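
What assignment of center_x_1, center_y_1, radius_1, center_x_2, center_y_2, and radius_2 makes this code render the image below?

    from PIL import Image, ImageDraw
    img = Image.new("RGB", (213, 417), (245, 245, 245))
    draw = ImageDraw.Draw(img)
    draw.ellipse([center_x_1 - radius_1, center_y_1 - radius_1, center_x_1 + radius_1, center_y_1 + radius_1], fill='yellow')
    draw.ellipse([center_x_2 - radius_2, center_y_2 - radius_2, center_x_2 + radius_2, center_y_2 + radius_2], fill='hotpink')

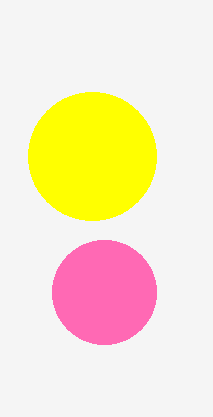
center_x_1 = 92, center_y_1 = 156, radius_1 = 64, center_x_2 = 104, center_y_2 = 292, radius_2 = 52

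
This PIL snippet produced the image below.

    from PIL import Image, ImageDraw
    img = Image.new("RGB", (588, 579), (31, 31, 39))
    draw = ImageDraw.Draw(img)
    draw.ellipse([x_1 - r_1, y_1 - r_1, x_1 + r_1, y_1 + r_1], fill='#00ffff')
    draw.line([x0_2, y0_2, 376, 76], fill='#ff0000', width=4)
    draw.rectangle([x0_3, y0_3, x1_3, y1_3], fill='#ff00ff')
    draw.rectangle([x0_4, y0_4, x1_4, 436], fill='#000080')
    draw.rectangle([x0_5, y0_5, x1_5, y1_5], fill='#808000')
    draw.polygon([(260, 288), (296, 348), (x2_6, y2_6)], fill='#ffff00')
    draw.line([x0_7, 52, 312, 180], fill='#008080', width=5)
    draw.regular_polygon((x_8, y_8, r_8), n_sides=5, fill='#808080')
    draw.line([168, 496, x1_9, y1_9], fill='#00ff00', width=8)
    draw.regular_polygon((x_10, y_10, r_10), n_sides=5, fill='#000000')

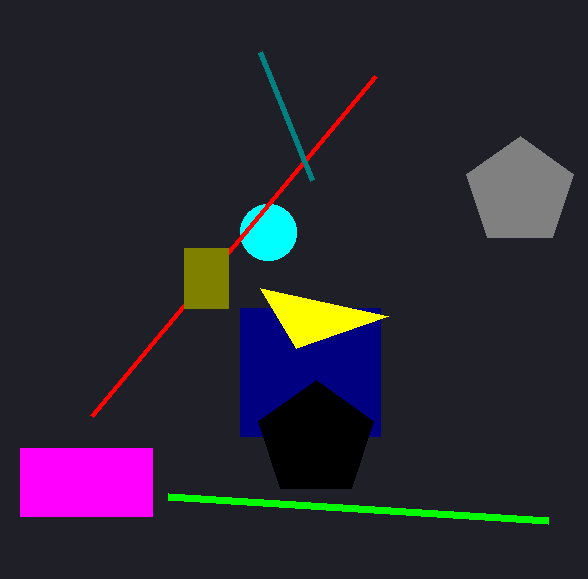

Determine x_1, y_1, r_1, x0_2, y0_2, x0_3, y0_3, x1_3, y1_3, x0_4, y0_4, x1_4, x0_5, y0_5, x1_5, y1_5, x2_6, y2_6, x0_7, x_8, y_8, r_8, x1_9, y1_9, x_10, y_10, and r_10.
x_1 = 268
y_1 = 232
r_1 = 28
x0_2 = 92
y0_2 = 416
x0_3 = 20
y0_3 = 448
x1_3 = 152
y1_3 = 516
x0_4 = 240
y0_4 = 308
x1_4 = 380
x0_5 = 184
y0_5 = 248
x1_5 = 228
y1_5 = 308
x2_6 = 388
y2_6 = 316
x0_7 = 260
x_8 = 520
y_8 = 192
r_8 = 56
x1_9 = 548
y1_9 = 520
x_10 = 316
y_10 = 440
r_10 = 60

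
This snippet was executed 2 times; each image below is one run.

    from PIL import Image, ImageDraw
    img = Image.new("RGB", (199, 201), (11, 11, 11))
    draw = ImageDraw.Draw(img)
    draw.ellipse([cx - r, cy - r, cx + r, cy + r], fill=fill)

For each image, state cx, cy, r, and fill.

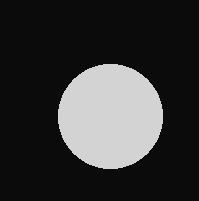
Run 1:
cx = 110
cy = 116
r = 52
fill = 'lightgray'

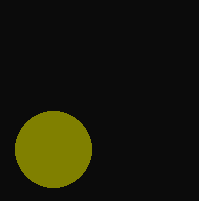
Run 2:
cx = 53
cy = 149
r = 38
fill = 'olive'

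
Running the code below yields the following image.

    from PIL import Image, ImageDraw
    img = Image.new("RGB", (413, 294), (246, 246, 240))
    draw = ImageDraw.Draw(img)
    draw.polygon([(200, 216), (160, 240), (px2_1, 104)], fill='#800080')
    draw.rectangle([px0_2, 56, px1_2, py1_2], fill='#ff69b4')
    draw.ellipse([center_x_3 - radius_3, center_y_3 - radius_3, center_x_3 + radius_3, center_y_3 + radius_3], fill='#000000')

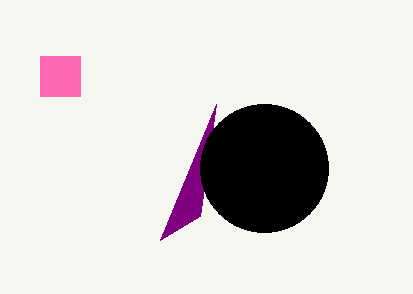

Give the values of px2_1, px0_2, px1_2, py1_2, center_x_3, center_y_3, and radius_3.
px2_1 = 216
px0_2 = 40
px1_2 = 80
py1_2 = 96
center_x_3 = 264
center_y_3 = 168
radius_3 = 64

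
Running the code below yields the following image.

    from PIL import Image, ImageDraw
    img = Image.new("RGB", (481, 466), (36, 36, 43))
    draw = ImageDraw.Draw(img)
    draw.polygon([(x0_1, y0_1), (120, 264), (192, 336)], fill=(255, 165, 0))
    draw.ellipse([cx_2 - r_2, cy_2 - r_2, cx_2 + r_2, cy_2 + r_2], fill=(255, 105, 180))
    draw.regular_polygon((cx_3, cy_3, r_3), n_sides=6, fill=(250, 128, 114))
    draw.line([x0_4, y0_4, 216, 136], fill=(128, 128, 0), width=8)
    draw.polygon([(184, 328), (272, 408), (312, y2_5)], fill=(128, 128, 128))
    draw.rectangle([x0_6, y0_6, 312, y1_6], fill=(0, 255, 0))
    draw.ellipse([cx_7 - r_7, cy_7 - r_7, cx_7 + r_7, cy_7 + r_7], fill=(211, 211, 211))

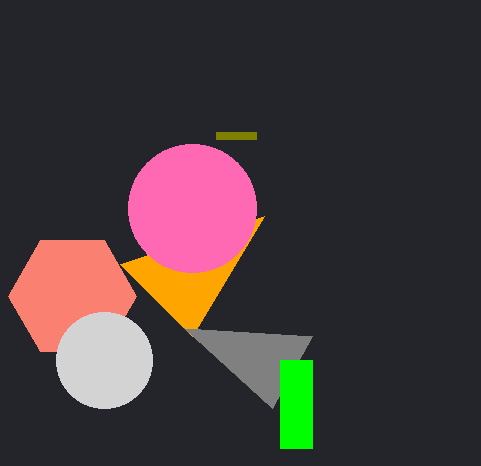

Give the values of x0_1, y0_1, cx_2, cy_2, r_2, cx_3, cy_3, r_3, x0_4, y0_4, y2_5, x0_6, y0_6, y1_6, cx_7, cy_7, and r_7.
x0_1 = 264, y0_1 = 216, cx_2 = 192, cy_2 = 208, r_2 = 64, cx_3 = 72, cy_3 = 296, r_3 = 64, x0_4 = 256, y0_4 = 136, y2_5 = 336, x0_6 = 280, y0_6 = 360, y1_6 = 448, cx_7 = 104, cy_7 = 360, r_7 = 48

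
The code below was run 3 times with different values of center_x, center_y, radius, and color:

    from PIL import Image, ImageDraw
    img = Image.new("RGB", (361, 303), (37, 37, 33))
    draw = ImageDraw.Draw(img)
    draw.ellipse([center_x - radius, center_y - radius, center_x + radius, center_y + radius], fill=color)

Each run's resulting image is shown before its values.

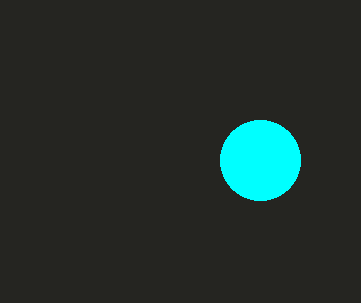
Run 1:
center_x = 260
center_y = 160
radius = 40
color = 'cyan'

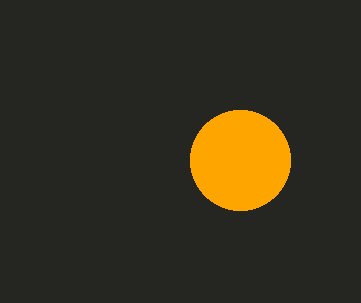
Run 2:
center_x = 240, center_y = 160, radius = 50, color = 'orange'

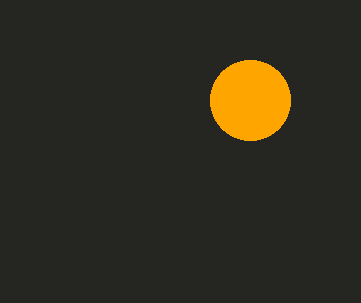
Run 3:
center_x = 250, center_y = 100, radius = 40, color = 'orange'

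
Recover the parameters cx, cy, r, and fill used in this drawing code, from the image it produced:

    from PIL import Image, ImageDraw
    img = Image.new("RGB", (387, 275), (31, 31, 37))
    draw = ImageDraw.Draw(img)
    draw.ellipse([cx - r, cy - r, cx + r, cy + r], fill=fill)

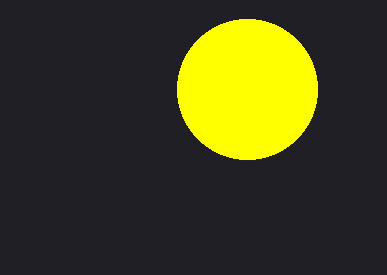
cx = 247
cy = 89
r = 70
fill = 'yellow'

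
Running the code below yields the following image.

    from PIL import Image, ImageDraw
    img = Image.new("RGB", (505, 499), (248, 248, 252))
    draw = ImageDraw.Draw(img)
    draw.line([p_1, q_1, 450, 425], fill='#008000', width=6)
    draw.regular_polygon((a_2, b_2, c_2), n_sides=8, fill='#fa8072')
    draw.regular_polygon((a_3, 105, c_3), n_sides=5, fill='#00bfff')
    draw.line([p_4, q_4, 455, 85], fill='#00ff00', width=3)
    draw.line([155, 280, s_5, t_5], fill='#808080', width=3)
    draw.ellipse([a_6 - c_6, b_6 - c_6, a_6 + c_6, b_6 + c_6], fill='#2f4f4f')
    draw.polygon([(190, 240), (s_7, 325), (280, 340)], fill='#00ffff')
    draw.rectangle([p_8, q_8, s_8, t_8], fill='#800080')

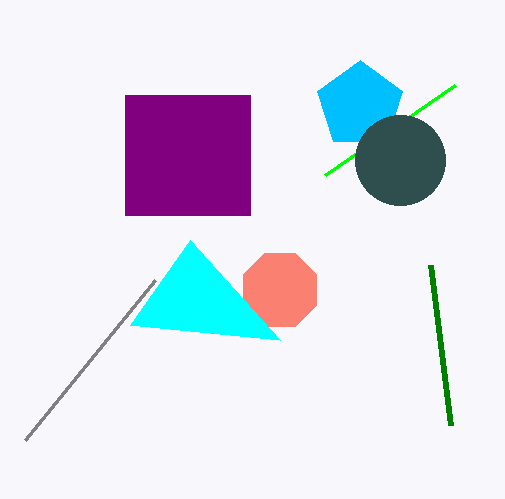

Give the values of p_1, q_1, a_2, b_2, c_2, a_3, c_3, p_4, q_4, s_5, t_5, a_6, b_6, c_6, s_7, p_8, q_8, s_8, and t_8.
p_1 = 430
q_1 = 265
a_2 = 280
b_2 = 290
c_2 = 40
a_3 = 360
c_3 = 45
p_4 = 325
q_4 = 175
s_5 = 25
t_5 = 440
a_6 = 400
b_6 = 160
c_6 = 45
s_7 = 130
p_8 = 125
q_8 = 95
s_8 = 250
t_8 = 215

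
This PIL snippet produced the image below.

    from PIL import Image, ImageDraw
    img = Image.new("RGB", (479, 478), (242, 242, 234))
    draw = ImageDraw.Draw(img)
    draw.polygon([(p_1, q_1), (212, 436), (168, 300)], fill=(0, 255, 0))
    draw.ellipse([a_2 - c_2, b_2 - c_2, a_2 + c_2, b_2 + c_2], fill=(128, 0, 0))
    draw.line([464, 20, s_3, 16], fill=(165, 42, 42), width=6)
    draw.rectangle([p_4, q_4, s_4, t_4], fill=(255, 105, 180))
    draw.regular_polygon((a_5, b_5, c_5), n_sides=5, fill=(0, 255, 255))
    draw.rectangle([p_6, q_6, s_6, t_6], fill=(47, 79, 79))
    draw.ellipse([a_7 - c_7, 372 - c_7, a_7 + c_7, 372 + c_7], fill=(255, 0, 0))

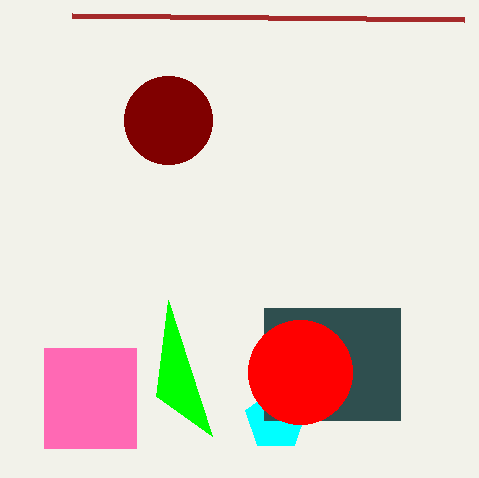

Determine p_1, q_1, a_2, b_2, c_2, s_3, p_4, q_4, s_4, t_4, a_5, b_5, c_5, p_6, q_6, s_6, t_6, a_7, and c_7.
p_1 = 156; q_1 = 396; a_2 = 168; b_2 = 120; c_2 = 44; s_3 = 72; p_4 = 44; q_4 = 348; s_4 = 136; t_4 = 448; a_5 = 276; b_5 = 420; c_5 = 32; p_6 = 264; q_6 = 308; s_6 = 400; t_6 = 420; a_7 = 300; c_7 = 52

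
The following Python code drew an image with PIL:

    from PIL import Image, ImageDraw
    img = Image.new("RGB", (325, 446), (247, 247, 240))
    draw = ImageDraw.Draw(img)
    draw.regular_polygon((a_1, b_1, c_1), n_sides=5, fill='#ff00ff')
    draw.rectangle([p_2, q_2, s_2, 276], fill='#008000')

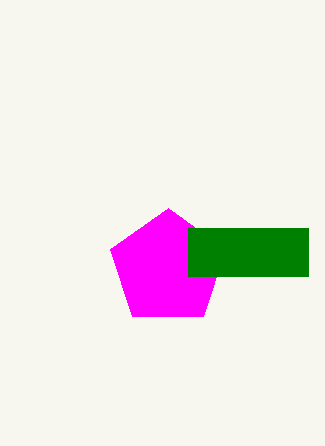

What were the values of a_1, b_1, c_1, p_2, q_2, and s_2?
a_1 = 168, b_1 = 268, c_1 = 60, p_2 = 188, q_2 = 228, s_2 = 308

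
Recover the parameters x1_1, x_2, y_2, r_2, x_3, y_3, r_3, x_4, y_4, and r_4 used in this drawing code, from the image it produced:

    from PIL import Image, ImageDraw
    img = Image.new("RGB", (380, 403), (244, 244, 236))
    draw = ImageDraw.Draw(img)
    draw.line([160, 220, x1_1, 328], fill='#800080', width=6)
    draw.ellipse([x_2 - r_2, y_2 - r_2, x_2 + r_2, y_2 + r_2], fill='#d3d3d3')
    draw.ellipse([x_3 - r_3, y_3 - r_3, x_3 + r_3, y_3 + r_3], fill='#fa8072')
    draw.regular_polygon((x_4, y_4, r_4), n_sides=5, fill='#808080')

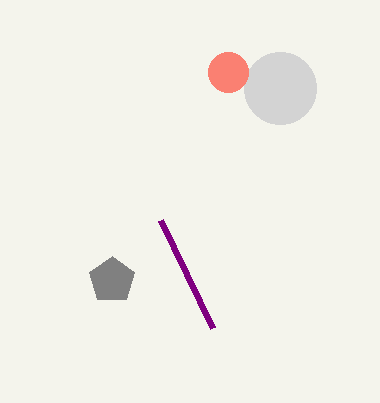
x1_1 = 212
x_2 = 280
y_2 = 88
r_2 = 36
x_3 = 228
y_3 = 72
r_3 = 20
x_4 = 112
y_4 = 280
r_4 = 24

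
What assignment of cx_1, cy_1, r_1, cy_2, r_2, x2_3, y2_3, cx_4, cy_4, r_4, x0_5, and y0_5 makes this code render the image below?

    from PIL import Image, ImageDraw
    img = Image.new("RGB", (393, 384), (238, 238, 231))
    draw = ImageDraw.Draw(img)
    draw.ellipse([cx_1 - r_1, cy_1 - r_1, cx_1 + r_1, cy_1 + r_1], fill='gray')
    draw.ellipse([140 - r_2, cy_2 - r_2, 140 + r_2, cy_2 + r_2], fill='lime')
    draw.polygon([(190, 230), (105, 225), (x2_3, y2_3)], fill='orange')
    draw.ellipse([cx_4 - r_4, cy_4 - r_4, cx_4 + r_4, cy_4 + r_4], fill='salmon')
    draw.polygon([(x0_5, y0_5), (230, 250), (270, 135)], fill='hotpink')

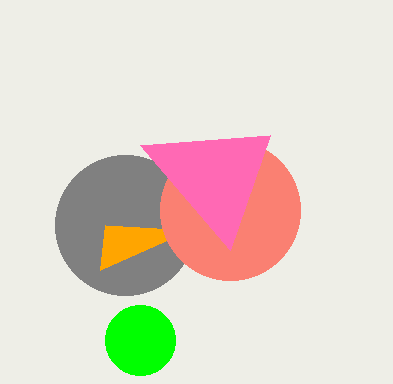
cx_1 = 125; cy_1 = 225; r_1 = 70; cy_2 = 340; r_2 = 35; x2_3 = 100; y2_3 = 270; cx_4 = 230; cy_4 = 210; r_4 = 70; x0_5 = 140; y0_5 = 145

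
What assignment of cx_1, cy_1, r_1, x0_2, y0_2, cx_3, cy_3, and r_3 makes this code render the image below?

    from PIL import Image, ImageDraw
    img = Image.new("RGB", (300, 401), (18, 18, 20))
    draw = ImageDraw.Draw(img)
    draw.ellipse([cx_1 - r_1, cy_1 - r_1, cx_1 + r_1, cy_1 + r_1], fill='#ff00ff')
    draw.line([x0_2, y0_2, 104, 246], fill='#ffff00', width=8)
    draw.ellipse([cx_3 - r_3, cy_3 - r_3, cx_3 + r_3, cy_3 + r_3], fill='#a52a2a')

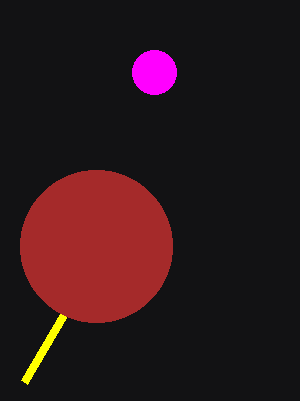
cx_1 = 154; cy_1 = 72; r_1 = 22; x0_2 = 24; y0_2 = 382; cx_3 = 96; cy_3 = 246; r_3 = 76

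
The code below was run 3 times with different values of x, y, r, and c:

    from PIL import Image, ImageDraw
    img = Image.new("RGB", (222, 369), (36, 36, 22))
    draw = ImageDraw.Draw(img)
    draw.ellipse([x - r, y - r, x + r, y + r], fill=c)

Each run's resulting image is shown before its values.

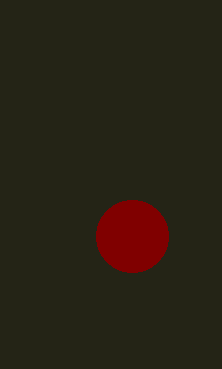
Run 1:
x = 132; y = 236; r = 36; c = 'maroon'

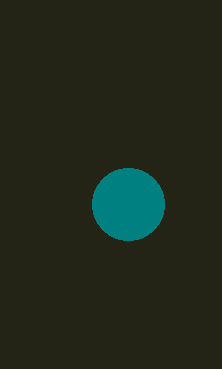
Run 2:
x = 128
y = 204
r = 36
c = 'teal'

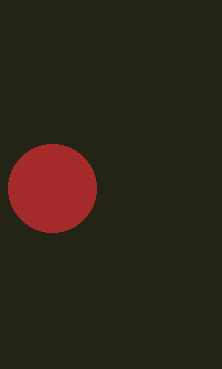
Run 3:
x = 52; y = 188; r = 44; c = 'brown'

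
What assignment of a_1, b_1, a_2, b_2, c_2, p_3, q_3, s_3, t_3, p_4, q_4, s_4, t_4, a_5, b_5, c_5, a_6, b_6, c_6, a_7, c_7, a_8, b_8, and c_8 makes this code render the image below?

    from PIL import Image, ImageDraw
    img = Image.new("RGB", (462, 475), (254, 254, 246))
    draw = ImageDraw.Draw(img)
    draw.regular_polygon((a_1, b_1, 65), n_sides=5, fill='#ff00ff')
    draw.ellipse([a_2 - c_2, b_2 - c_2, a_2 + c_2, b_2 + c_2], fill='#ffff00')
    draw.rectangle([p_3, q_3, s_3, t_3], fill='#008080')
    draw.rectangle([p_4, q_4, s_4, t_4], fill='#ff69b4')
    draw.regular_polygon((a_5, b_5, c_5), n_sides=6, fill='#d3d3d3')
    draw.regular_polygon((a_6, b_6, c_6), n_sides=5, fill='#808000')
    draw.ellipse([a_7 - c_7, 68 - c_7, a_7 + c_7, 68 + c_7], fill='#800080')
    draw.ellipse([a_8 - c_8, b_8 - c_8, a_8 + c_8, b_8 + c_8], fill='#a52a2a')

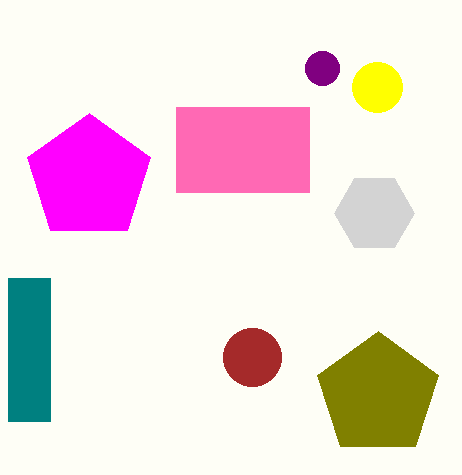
a_1 = 89, b_1 = 178, a_2 = 377, b_2 = 87, c_2 = 25, p_3 = 8, q_3 = 278, s_3 = 50, t_3 = 421, p_4 = 176, q_4 = 107, s_4 = 309, t_4 = 192, a_5 = 374, b_5 = 213, c_5 = 40, a_6 = 378, b_6 = 395, c_6 = 64, a_7 = 322, c_7 = 17, a_8 = 252, b_8 = 357, c_8 = 29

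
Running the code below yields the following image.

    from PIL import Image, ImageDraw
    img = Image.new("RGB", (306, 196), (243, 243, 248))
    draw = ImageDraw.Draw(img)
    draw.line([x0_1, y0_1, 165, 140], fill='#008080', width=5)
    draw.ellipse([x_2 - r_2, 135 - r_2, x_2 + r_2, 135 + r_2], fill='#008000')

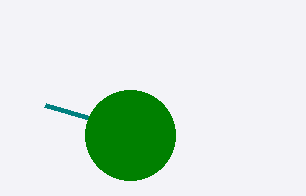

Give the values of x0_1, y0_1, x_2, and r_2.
x0_1 = 45
y0_1 = 105
x_2 = 130
r_2 = 45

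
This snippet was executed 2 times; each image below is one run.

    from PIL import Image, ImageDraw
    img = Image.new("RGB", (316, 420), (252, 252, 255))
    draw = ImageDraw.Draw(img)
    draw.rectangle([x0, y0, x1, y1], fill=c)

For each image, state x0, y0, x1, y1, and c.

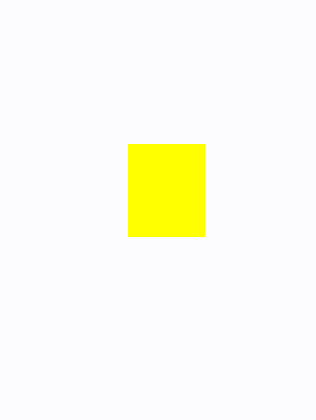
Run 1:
x0 = 128; y0 = 144; x1 = 204; y1 = 236; c = 'yellow'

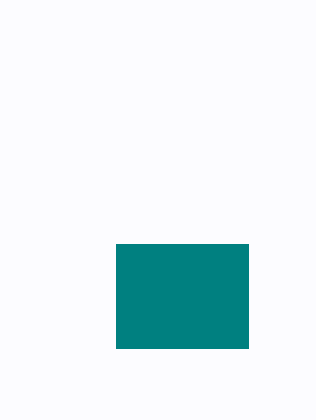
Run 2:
x0 = 116, y0 = 244, x1 = 248, y1 = 348, c = 'teal'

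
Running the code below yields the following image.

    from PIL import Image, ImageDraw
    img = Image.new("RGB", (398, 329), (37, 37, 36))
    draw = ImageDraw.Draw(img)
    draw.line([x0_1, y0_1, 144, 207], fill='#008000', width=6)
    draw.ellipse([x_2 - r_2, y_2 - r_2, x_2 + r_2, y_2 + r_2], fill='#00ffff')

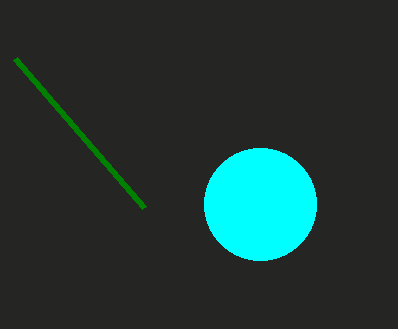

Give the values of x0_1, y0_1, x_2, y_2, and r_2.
x0_1 = 15, y0_1 = 58, x_2 = 260, y_2 = 204, r_2 = 56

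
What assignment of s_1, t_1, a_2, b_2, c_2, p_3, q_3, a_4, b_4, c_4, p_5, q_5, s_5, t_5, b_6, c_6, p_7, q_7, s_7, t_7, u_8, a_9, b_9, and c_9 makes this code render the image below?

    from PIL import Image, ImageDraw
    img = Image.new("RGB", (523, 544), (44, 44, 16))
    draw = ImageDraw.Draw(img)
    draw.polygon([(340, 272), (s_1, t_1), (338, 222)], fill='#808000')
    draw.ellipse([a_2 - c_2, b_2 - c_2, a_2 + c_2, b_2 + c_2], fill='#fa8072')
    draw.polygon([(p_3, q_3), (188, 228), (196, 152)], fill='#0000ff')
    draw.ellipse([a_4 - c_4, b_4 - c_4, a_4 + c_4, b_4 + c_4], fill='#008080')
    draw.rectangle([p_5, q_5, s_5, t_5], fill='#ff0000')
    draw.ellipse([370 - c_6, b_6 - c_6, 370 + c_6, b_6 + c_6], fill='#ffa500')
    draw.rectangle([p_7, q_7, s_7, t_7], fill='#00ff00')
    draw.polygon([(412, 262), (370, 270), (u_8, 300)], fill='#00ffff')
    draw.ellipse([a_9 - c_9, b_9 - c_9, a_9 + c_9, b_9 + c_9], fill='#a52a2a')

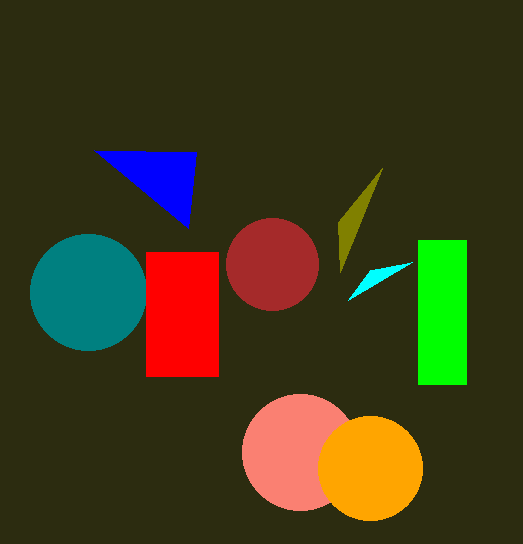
s_1 = 382
t_1 = 168
a_2 = 300
b_2 = 452
c_2 = 58
p_3 = 94
q_3 = 150
a_4 = 88
b_4 = 292
c_4 = 58
p_5 = 146
q_5 = 252
s_5 = 218
t_5 = 376
b_6 = 468
c_6 = 52
p_7 = 418
q_7 = 240
s_7 = 466
t_7 = 384
u_8 = 348
a_9 = 272
b_9 = 264
c_9 = 46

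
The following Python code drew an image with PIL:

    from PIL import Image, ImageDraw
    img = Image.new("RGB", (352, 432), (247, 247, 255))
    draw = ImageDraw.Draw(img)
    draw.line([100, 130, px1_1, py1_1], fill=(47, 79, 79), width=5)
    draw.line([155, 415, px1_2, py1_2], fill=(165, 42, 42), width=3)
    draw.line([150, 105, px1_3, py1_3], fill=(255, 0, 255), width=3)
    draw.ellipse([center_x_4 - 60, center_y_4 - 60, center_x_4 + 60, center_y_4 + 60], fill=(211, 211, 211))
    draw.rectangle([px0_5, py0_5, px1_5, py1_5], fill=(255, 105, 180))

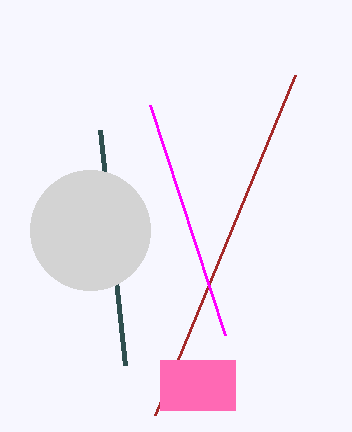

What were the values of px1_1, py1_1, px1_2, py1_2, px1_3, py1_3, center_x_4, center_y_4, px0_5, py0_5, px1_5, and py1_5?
px1_1 = 125; py1_1 = 365; px1_2 = 295; py1_2 = 75; px1_3 = 225; py1_3 = 335; center_x_4 = 90; center_y_4 = 230; px0_5 = 160; py0_5 = 360; px1_5 = 235; py1_5 = 410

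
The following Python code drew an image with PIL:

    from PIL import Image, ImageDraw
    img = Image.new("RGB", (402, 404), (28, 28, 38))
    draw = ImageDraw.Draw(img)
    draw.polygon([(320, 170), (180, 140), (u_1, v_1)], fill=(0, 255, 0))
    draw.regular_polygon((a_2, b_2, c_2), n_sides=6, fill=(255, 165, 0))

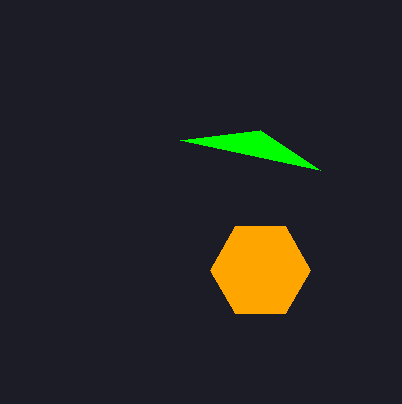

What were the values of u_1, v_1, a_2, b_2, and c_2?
u_1 = 260, v_1 = 130, a_2 = 260, b_2 = 270, c_2 = 50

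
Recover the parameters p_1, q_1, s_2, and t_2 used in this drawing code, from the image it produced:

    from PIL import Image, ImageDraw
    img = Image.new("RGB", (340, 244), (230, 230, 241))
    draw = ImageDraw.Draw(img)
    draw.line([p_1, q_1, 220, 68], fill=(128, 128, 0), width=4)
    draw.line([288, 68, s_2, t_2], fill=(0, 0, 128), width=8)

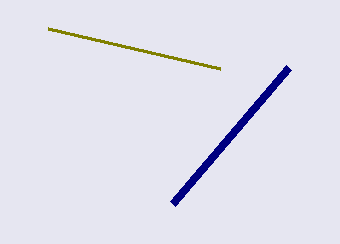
p_1 = 48
q_1 = 28
s_2 = 172
t_2 = 204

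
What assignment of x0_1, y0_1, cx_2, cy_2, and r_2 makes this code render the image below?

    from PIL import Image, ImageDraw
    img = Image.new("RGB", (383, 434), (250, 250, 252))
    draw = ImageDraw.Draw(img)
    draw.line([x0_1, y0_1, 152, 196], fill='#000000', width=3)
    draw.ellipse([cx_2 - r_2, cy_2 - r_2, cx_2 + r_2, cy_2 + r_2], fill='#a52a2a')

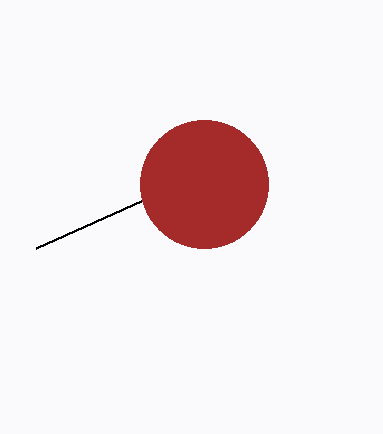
x0_1 = 36, y0_1 = 248, cx_2 = 204, cy_2 = 184, r_2 = 64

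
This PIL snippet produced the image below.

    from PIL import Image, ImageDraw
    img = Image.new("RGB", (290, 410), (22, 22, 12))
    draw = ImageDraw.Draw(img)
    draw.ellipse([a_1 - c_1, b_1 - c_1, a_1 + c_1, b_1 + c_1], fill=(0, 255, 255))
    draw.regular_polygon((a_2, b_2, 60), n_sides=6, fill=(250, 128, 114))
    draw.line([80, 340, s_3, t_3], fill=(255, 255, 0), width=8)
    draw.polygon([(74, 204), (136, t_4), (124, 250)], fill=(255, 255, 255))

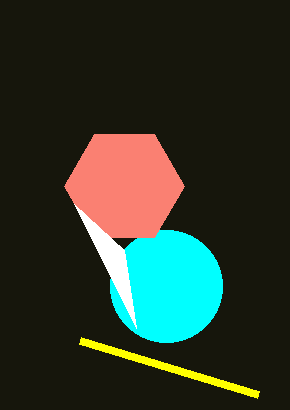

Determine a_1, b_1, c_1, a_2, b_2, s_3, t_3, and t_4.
a_1 = 166; b_1 = 286; c_1 = 56; a_2 = 124; b_2 = 186; s_3 = 258; t_3 = 394; t_4 = 328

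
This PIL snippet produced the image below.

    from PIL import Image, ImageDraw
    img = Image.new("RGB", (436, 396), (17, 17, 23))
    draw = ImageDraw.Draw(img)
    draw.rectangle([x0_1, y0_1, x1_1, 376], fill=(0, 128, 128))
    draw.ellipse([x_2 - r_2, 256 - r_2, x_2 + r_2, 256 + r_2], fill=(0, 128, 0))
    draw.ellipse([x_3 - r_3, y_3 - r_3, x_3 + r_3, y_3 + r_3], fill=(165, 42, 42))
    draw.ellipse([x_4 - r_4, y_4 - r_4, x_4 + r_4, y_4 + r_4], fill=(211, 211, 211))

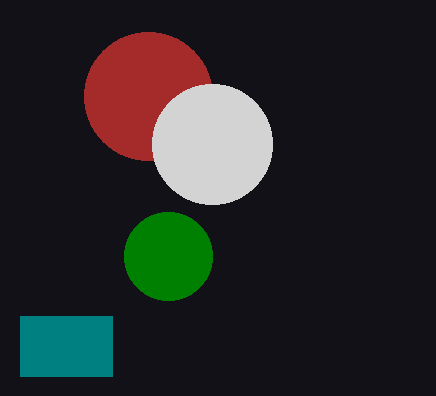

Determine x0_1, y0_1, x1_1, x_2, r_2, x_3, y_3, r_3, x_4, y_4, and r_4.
x0_1 = 20; y0_1 = 316; x1_1 = 112; x_2 = 168; r_2 = 44; x_3 = 148; y_3 = 96; r_3 = 64; x_4 = 212; y_4 = 144; r_4 = 60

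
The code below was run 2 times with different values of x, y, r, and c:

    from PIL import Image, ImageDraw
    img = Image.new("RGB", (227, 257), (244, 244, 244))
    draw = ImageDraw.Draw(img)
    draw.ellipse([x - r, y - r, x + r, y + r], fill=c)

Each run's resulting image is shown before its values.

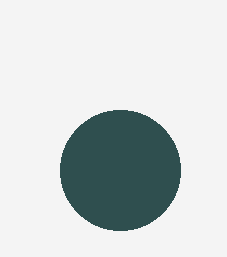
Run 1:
x = 120, y = 170, r = 60, c = 'darkslategray'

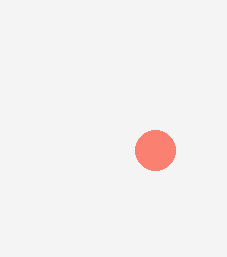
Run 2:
x = 155
y = 150
r = 20
c = 'salmon'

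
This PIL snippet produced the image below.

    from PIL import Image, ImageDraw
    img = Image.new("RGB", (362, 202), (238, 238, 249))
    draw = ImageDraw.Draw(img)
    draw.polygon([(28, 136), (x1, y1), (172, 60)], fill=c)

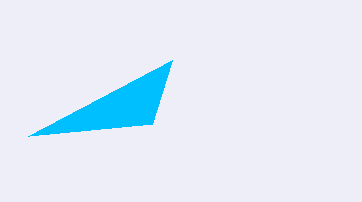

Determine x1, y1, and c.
x1 = 152
y1 = 124
c = 'deepskyblue'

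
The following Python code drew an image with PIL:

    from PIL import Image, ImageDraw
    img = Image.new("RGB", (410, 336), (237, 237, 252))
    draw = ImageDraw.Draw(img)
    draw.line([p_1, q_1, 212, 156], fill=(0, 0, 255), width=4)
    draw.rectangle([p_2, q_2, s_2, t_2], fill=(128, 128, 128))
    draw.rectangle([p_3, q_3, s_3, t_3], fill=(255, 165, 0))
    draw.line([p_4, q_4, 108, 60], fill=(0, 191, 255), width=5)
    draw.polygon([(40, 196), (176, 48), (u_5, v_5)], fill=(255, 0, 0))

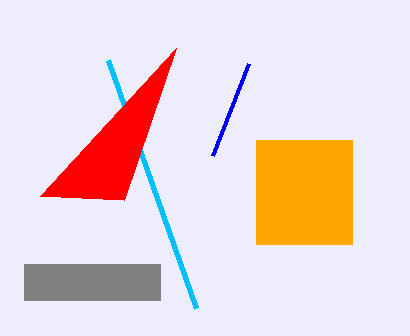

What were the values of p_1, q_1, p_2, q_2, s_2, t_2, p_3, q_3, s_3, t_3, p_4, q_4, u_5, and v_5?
p_1 = 248, q_1 = 64, p_2 = 24, q_2 = 264, s_2 = 160, t_2 = 300, p_3 = 256, q_3 = 140, s_3 = 352, t_3 = 244, p_4 = 196, q_4 = 308, u_5 = 124, v_5 = 200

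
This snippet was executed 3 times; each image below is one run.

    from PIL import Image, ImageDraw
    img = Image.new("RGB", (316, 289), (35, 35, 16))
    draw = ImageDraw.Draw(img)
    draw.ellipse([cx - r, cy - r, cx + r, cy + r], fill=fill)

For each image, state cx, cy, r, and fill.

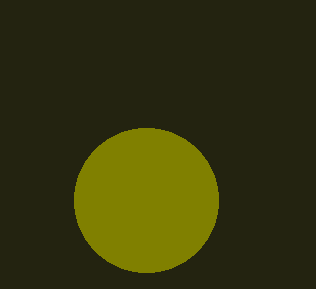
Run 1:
cx = 146
cy = 200
r = 72
fill = 'olive'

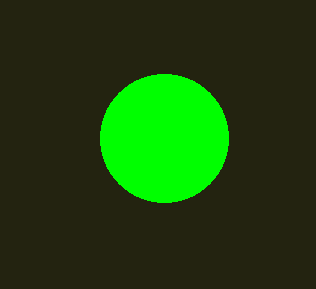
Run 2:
cx = 164
cy = 138
r = 64
fill = 'lime'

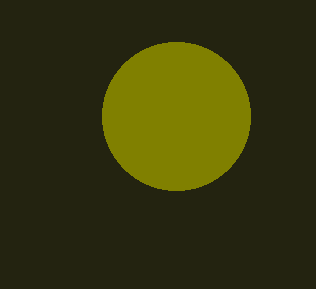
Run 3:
cx = 176
cy = 116
r = 74
fill = 'olive'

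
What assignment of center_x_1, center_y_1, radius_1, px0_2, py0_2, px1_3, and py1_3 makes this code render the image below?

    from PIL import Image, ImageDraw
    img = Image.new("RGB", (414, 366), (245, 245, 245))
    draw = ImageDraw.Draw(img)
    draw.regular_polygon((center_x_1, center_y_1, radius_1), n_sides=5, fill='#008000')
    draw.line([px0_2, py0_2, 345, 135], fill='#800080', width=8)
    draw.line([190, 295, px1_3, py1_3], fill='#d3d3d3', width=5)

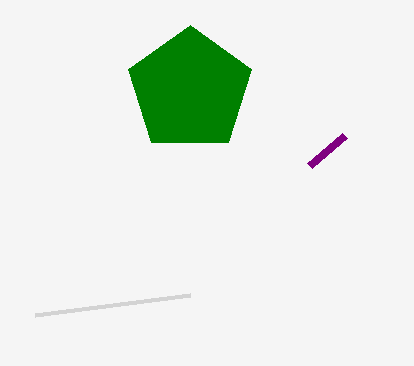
center_x_1 = 190
center_y_1 = 90
radius_1 = 65
px0_2 = 310
py0_2 = 165
px1_3 = 35
py1_3 = 315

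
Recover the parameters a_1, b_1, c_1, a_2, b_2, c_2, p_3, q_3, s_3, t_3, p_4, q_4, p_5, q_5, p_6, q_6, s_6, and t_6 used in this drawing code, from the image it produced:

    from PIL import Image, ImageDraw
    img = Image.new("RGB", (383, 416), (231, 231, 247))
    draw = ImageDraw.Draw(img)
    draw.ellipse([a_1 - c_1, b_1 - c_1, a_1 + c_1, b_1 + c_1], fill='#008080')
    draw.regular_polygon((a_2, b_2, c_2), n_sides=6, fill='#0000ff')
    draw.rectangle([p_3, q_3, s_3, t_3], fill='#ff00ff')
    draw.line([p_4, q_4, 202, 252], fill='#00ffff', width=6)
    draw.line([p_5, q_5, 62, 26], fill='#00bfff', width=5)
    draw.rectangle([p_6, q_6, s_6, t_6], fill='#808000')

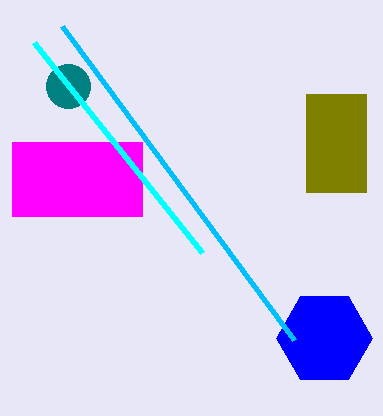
a_1 = 68, b_1 = 86, c_1 = 22, a_2 = 324, b_2 = 338, c_2 = 48, p_3 = 12, q_3 = 142, s_3 = 142, t_3 = 216, p_4 = 34, q_4 = 42, p_5 = 294, q_5 = 340, p_6 = 306, q_6 = 94, s_6 = 366, t_6 = 192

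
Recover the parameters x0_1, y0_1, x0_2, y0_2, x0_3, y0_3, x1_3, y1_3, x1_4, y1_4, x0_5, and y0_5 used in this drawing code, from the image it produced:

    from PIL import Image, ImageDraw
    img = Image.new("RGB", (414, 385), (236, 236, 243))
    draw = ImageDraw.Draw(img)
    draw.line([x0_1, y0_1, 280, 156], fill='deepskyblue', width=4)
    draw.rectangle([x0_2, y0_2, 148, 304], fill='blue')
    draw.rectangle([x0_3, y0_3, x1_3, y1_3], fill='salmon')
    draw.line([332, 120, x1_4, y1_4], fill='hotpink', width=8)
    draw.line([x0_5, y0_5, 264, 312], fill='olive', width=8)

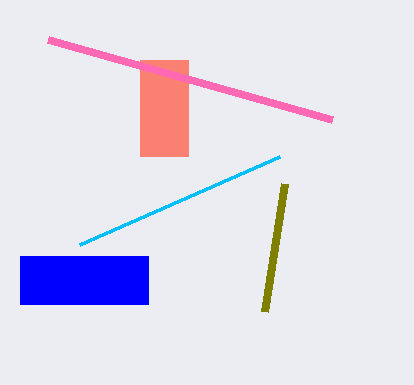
x0_1 = 80, y0_1 = 244, x0_2 = 20, y0_2 = 256, x0_3 = 140, y0_3 = 60, x1_3 = 188, y1_3 = 156, x1_4 = 48, y1_4 = 40, x0_5 = 284, y0_5 = 184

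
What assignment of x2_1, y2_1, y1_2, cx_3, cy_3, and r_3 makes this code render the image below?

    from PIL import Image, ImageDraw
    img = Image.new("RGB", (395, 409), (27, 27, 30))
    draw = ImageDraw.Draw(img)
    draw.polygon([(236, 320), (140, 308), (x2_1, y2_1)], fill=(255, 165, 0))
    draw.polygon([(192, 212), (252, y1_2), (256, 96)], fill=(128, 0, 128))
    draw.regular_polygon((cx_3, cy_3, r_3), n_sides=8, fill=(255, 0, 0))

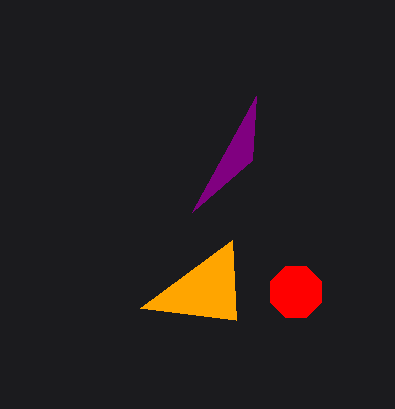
x2_1 = 232
y2_1 = 240
y1_2 = 160
cx_3 = 296
cy_3 = 292
r_3 = 28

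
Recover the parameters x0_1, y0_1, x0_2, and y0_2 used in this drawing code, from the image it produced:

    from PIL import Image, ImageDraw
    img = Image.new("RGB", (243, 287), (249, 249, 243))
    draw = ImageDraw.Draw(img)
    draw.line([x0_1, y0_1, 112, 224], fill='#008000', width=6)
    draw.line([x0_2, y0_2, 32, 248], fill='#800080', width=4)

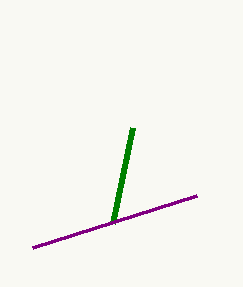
x0_1 = 132; y0_1 = 128; x0_2 = 196; y0_2 = 196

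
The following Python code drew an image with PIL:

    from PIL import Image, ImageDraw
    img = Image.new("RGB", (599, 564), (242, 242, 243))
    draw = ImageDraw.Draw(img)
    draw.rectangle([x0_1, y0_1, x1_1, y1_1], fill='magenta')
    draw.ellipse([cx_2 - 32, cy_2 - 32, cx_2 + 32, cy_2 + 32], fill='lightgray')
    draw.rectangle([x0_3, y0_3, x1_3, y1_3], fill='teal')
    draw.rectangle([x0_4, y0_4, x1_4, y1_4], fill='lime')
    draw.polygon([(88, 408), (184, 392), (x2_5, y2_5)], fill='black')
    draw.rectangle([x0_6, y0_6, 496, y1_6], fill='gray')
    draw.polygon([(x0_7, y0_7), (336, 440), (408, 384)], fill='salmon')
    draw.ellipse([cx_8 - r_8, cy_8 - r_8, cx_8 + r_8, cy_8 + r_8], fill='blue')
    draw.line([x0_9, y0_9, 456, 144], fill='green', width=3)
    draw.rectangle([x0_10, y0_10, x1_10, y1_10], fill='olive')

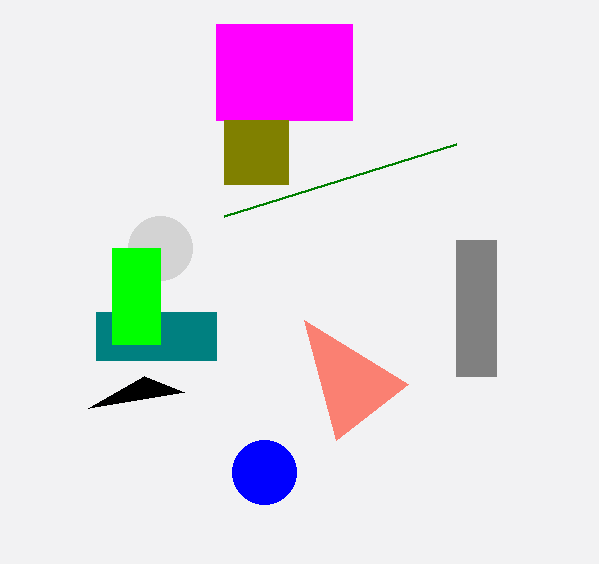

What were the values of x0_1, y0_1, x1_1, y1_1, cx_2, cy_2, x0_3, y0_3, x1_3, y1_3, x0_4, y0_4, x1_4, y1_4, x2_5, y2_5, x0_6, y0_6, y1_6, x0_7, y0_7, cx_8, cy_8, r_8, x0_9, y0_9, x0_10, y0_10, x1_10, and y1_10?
x0_1 = 216, y0_1 = 24, x1_1 = 352, y1_1 = 120, cx_2 = 160, cy_2 = 248, x0_3 = 96, y0_3 = 312, x1_3 = 216, y1_3 = 360, x0_4 = 112, y0_4 = 248, x1_4 = 160, y1_4 = 344, x2_5 = 144, y2_5 = 376, x0_6 = 456, y0_6 = 240, y1_6 = 376, x0_7 = 304, y0_7 = 320, cx_8 = 264, cy_8 = 472, r_8 = 32, x0_9 = 224, y0_9 = 216, x0_10 = 224, y0_10 = 120, x1_10 = 288, y1_10 = 184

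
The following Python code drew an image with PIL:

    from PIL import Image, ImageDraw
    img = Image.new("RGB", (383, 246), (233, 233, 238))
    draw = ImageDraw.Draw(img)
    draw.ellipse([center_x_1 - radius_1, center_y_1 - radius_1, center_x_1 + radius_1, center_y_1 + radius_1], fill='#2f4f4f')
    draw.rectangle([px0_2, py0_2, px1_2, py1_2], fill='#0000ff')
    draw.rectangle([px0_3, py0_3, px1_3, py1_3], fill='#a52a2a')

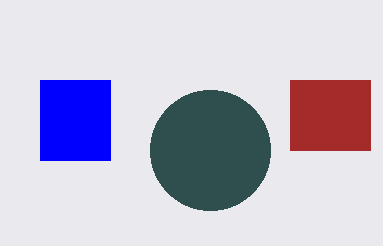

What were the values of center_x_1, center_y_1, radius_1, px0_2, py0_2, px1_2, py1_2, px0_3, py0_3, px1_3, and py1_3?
center_x_1 = 210, center_y_1 = 150, radius_1 = 60, px0_2 = 40, py0_2 = 80, px1_2 = 110, py1_2 = 160, px0_3 = 290, py0_3 = 80, px1_3 = 370, py1_3 = 150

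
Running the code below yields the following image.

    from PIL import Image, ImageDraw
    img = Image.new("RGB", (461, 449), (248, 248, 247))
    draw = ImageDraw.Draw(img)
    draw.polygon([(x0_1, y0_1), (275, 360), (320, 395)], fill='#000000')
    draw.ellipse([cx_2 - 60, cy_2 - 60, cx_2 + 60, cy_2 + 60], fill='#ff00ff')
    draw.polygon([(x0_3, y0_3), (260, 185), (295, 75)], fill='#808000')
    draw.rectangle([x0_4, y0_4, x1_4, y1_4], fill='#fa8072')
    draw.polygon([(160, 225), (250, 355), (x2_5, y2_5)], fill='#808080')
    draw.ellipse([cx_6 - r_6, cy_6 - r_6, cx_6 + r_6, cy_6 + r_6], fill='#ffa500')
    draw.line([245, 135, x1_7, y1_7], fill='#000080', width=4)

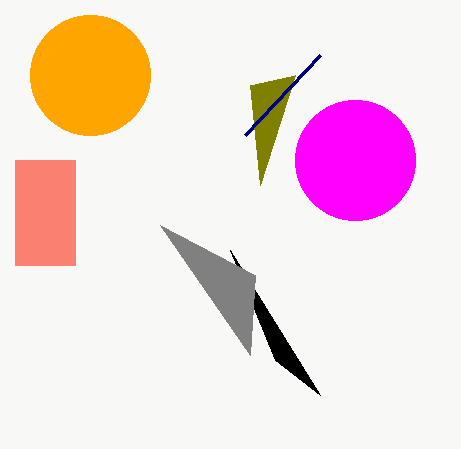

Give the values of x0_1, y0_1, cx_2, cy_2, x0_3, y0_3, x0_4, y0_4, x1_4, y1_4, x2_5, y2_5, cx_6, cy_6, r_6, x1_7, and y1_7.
x0_1 = 230, y0_1 = 250, cx_2 = 355, cy_2 = 160, x0_3 = 250, y0_3 = 85, x0_4 = 15, y0_4 = 160, x1_4 = 75, y1_4 = 265, x2_5 = 255, y2_5 = 275, cx_6 = 90, cy_6 = 75, r_6 = 60, x1_7 = 320, y1_7 = 55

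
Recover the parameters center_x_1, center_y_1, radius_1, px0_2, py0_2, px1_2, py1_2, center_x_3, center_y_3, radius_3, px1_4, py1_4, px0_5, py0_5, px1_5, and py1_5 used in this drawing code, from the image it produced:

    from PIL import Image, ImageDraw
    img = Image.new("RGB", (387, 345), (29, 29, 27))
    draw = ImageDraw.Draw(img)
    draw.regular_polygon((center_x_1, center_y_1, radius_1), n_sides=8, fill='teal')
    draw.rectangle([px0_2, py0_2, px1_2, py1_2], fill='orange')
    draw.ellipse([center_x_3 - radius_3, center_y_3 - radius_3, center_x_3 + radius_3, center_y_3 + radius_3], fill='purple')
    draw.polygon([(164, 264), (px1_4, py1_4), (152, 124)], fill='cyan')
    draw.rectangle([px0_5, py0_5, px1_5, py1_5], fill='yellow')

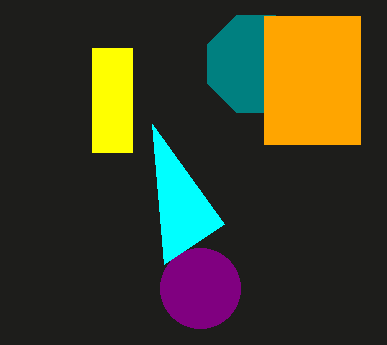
center_x_1 = 256
center_y_1 = 64
radius_1 = 52
px0_2 = 264
py0_2 = 16
px1_2 = 360
py1_2 = 144
center_x_3 = 200
center_y_3 = 288
radius_3 = 40
px1_4 = 224
py1_4 = 224
px0_5 = 92
py0_5 = 48
px1_5 = 132
py1_5 = 152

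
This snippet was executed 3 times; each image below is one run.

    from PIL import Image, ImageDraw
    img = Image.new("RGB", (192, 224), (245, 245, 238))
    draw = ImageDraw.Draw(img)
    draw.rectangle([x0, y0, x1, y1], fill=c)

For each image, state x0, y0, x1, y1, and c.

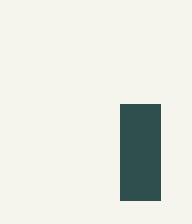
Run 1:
x0 = 120; y0 = 104; x1 = 160; y1 = 200; c = 'darkslategray'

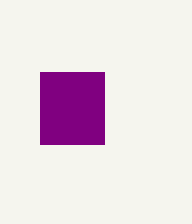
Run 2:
x0 = 40; y0 = 72; x1 = 104; y1 = 144; c = 'purple'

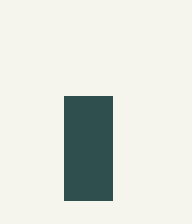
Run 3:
x0 = 64; y0 = 96; x1 = 112; y1 = 200; c = 'darkslategray'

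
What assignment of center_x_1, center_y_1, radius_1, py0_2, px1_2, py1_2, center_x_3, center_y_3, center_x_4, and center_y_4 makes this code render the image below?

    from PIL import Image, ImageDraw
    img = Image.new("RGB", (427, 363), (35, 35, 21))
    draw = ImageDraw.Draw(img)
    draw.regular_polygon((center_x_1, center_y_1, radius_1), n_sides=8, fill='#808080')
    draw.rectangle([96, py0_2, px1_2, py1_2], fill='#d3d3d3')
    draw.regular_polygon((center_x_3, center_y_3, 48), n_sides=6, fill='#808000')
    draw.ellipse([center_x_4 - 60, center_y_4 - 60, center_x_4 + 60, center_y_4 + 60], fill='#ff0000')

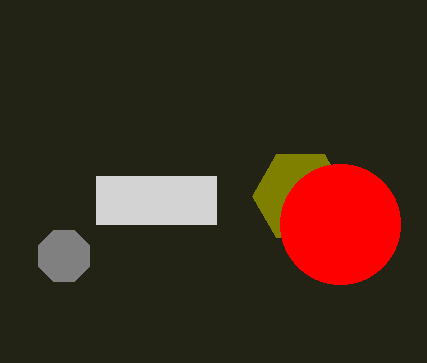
center_x_1 = 64, center_y_1 = 256, radius_1 = 28, py0_2 = 176, px1_2 = 216, py1_2 = 224, center_x_3 = 300, center_y_3 = 196, center_x_4 = 340, center_y_4 = 224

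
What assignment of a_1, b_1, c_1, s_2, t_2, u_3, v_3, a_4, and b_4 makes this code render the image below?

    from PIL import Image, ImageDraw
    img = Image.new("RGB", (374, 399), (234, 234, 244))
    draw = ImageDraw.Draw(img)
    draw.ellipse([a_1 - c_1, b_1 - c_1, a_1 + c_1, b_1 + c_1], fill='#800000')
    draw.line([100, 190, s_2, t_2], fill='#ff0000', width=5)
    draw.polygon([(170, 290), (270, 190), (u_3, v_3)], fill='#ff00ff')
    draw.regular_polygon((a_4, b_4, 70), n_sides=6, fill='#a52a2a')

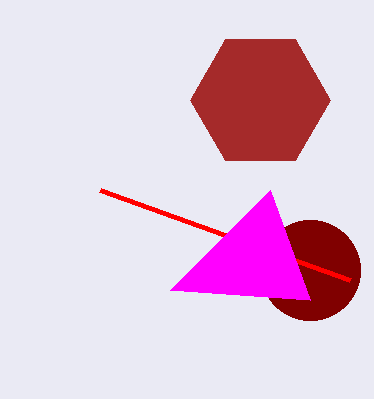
a_1 = 310, b_1 = 270, c_1 = 50, s_2 = 350, t_2 = 280, u_3 = 310, v_3 = 300, a_4 = 260, b_4 = 100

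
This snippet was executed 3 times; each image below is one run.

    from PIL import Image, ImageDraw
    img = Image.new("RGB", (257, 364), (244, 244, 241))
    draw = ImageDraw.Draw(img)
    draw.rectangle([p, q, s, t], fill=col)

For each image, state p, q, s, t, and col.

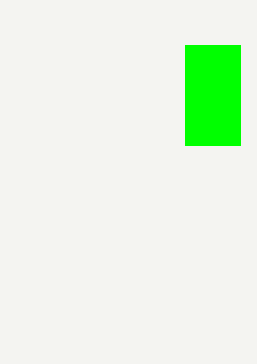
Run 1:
p = 185, q = 45, s = 240, t = 145, col = 'lime'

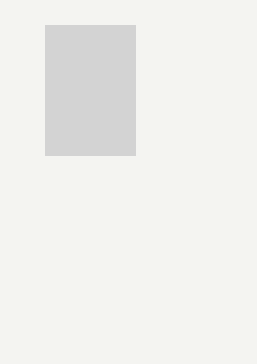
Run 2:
p = 45; q = 25; s = 135; t = 155; col = 'lightgray'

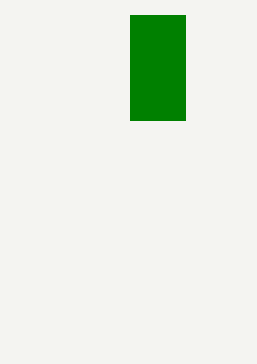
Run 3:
p = 130, q = 15, s = 185, t = 120, col = 'green'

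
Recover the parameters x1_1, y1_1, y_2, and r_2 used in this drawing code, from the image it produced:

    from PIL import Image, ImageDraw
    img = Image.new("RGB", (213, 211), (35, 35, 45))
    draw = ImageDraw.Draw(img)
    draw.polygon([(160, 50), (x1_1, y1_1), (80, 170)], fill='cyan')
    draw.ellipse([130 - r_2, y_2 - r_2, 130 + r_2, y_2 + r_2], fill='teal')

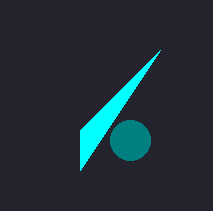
x1_1 = 80, y1_1 = 130, y_2 = 140, r_2 = 20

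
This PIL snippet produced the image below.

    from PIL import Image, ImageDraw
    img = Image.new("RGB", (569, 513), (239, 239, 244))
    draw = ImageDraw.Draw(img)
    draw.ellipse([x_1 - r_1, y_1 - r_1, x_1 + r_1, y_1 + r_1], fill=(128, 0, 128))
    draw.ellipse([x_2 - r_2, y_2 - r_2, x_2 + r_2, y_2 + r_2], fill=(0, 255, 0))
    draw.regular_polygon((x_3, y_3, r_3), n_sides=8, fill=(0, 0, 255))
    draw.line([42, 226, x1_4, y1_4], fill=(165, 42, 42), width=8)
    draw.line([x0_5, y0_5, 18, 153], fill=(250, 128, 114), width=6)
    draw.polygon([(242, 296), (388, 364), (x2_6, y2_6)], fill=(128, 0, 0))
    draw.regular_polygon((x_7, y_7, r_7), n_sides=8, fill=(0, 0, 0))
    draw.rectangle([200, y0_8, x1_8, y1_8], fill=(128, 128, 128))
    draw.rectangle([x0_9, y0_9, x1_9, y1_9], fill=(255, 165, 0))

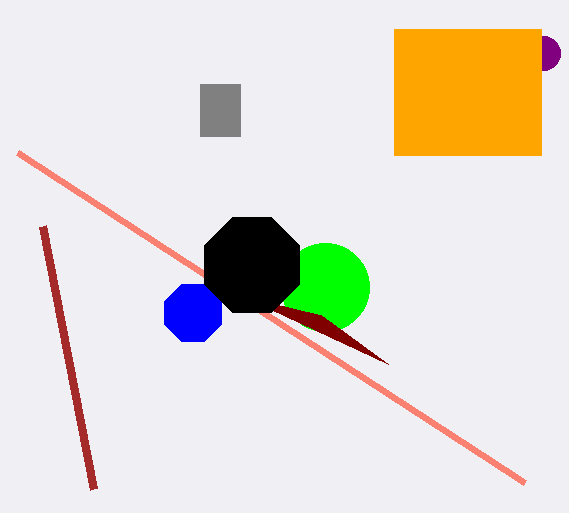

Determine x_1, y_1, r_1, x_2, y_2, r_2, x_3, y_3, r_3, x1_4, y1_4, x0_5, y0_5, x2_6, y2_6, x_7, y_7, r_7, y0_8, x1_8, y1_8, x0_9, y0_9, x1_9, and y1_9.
x_1 = 543; y_1 = 53; r_1 = 17; x_2 = 325; y_2 = 287; r_2 = 44; x_3 = 193; y_3 = 313; r_3 = 31; x1_4 = 93; y1_4 = 489; x0_5 = 525; y0_5 = 483; x2_6 = 321; y2_6 = 315; x_7 = 252; y_7 = 265; r_7 = 51; y0_8 = 84; x1_8 = 240; y1_8 = 136; x0_9 = 394; y0_9 = 29; x1_9 = 541; y1_9 = 155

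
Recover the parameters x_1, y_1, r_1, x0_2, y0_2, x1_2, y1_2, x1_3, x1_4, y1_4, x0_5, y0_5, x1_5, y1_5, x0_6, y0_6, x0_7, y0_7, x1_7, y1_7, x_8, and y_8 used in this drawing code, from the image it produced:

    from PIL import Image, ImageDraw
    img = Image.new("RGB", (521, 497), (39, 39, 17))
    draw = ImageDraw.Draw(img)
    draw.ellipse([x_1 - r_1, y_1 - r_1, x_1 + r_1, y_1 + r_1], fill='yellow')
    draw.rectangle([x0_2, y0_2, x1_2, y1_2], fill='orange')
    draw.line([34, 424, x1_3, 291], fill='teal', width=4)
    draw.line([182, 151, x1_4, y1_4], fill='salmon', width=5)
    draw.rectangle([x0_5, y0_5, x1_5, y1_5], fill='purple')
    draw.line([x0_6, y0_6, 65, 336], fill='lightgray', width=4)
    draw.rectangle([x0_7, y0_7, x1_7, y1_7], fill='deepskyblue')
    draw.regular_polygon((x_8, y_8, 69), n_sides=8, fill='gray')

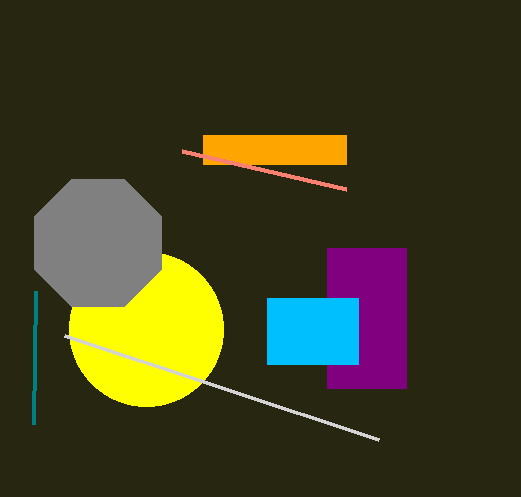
x_1 = 146; y_1 = 329; r_1 = 77; x0_2 = 203; y0_2 = 135; x1_2 = 346; y1_2 = 164; x1_3 = 36; x1_4 = 346; y1_4 = 189; x0_5 = 327; y0_5 = 248; x1_5 = 406; y1_5 = 388; x0_6 = 379; y0_6 = 440; x0_7 = 267; y0_7 = 298; x1_7 = 358; y1_7 = 364; x_8 = 98; y_8 = 243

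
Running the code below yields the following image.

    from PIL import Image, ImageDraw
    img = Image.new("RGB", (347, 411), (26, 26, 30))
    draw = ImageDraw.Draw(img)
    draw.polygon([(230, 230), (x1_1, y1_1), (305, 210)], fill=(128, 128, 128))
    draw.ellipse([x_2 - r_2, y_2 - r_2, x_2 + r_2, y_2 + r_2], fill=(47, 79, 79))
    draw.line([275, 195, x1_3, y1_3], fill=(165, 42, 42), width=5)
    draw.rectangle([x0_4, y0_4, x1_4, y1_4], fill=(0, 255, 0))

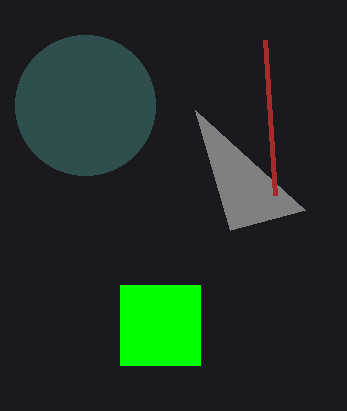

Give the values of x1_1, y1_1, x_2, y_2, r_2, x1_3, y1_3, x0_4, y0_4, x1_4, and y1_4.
x1_1 = 195, y1_1 = 110, x_2 = 85, y_2 = 105, r_2 = 70, x1_3 = 265, y1_3 = 40, x0_4 = 120, y0_4 = 285, x1_4 = 200, y1_4 = 365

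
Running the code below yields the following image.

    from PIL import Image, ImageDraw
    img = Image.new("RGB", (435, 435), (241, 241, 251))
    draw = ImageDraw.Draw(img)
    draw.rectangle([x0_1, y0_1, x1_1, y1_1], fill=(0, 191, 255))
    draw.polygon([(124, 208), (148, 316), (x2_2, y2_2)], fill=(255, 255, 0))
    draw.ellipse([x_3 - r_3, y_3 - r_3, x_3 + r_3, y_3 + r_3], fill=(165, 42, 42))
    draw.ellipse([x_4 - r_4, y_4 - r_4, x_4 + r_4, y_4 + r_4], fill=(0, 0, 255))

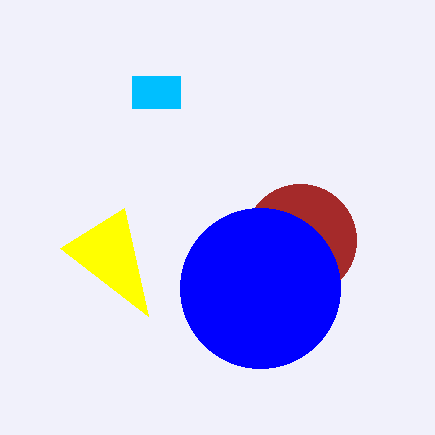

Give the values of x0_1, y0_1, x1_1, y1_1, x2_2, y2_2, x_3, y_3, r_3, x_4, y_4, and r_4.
x0_1 = 132, y0_1 = 76, x1_1 = 180, y1_1 = 108, x2_2 = 60, y2_2 = 248, x_3 = 300, y_3 = 240, r_3 = 56, x_4 = 260, y_4 = 288, r_4 = 80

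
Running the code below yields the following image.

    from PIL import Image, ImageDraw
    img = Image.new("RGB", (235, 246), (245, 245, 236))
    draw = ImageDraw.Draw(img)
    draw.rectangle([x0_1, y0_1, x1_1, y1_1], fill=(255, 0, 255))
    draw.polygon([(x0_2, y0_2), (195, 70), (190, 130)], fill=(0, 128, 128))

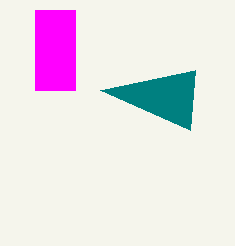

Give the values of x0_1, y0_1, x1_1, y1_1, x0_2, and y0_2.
x0_1 = 35; y0_1 = 10; x1_1 = 75; y1_1 = 90; x0_2 = 100; y0_2 = 90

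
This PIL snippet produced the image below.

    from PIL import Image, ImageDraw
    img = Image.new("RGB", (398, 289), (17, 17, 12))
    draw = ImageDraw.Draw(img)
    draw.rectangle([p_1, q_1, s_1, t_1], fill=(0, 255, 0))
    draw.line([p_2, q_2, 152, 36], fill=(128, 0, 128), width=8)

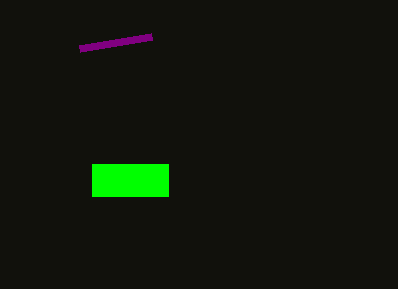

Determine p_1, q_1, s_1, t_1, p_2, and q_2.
p_1 = 92
q_1 = 164
s_1 = 168
t_1 = 196
p_2 = 80
q_2 = 48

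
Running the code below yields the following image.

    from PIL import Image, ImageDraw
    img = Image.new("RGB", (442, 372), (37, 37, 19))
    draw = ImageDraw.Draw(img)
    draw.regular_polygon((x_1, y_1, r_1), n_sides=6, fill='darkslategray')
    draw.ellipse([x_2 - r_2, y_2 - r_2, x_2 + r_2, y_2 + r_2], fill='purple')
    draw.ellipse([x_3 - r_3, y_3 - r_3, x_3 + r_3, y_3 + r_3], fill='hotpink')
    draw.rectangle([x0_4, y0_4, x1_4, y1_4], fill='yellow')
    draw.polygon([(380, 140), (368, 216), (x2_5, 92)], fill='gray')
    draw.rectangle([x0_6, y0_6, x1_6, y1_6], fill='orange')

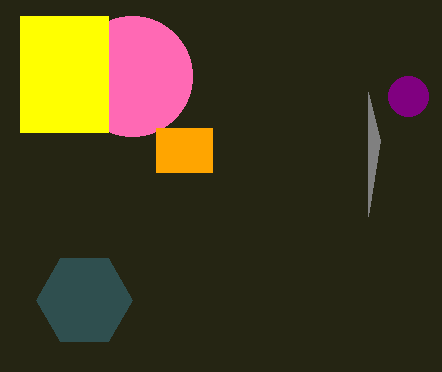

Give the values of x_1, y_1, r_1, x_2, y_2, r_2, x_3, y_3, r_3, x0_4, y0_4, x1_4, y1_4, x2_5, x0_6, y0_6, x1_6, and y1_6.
x_1 = 84, y_1 = 300, r_1 = 48, x_2 = 408, y_2 = 96, r_2 = 20, x_3 = 132, y_3 = 76, r_3 = 60, x0_4 = 20, y0_4 = 16, x1_4 = 108, y1_4 = 132, x2_5 = 368, x0_6 = 156, y0_6 = 128, x1_6 = 212, y1_6 = 172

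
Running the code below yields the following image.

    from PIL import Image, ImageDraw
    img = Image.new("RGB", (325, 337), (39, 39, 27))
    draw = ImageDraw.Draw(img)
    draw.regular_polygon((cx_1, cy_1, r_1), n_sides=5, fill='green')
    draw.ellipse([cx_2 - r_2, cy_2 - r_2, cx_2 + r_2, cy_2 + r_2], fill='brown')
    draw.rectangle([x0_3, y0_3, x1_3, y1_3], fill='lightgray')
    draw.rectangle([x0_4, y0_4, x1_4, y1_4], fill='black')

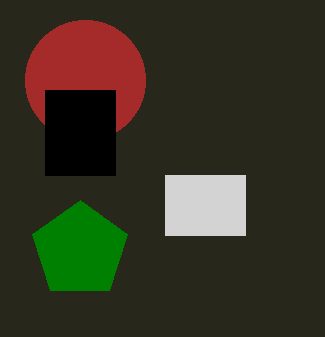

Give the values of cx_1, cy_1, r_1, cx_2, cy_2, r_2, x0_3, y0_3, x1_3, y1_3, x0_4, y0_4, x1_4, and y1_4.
cx_1 = 80; cy_1 = 250; r_1 = 50; cx_2 = 85; cy_2 = 80; r_2 = 60; x0_3 = 165; y0_3 = 175; x1_3 = 245; y1_3 = 235; x0_4 = 45; y0_4 = 90; x1_4 = 115; y1_4 = 175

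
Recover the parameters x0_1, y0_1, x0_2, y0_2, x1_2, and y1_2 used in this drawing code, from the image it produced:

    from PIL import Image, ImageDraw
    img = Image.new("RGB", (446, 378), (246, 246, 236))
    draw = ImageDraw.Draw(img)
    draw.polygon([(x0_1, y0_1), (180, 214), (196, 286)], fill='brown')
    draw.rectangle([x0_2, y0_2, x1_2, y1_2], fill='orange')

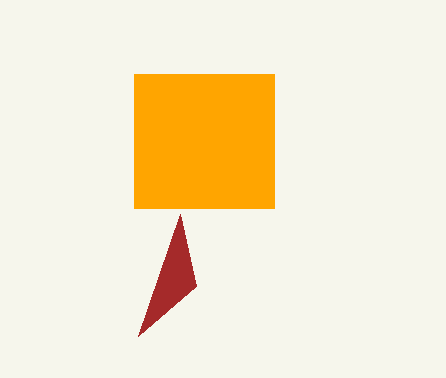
x0_1 = 138; y0_1 = 336; x0_2 = 134; y0_2 = 74; x1_2 = 274; y1_2 = 208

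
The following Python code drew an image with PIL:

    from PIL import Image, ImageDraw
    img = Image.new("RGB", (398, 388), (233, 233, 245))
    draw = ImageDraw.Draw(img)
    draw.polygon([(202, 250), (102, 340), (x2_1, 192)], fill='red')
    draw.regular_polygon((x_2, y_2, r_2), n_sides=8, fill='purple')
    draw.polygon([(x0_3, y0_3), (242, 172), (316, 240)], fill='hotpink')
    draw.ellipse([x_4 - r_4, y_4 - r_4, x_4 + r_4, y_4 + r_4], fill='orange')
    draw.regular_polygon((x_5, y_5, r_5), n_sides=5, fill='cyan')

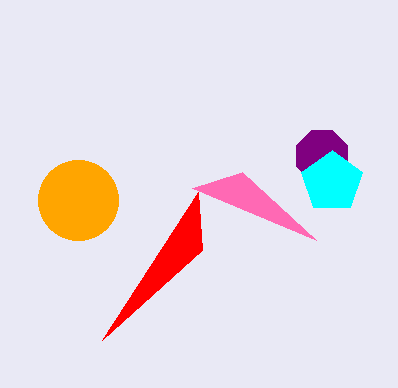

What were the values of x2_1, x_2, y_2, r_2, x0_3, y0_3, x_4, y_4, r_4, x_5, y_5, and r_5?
x2_1 = 198, x_2 = 322, y_2 = 156, r_2 = 28, x0_3 = 192, y0_3 = 188, x_4 = 78, y_4 = 200, r_4 = 40, x_5 = 332, y_5 = 182, r_5 = 32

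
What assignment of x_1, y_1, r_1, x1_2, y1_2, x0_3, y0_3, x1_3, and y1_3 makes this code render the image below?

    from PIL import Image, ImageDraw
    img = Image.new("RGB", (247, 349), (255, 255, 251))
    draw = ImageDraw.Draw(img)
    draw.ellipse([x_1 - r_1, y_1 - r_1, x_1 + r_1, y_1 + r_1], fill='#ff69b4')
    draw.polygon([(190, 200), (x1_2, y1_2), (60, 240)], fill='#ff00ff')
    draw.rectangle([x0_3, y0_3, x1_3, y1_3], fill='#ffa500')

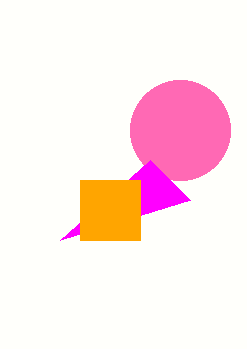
x_1 = 180, y_1 = 130, r_1 = 50, x1_2 = 150, y1_2 = 160, x0_3 = 80, y0_3 = 180, x1_3 = 140, y1_3 = 240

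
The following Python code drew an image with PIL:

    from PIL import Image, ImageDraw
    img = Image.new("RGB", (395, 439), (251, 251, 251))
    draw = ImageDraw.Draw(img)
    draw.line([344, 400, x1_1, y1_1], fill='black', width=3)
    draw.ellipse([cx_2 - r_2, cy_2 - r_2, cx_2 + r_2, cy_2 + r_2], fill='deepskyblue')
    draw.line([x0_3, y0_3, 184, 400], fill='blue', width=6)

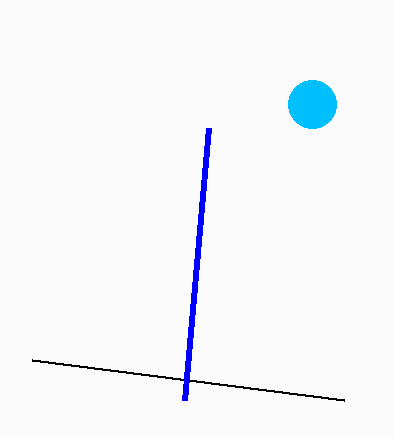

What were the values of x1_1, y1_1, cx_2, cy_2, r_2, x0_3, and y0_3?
x1_1 = 32
y1_1 = 360
cx_2 = 312
cy_2 = 104
r_2 = 24
x0_3 = 208
y0_3 = 128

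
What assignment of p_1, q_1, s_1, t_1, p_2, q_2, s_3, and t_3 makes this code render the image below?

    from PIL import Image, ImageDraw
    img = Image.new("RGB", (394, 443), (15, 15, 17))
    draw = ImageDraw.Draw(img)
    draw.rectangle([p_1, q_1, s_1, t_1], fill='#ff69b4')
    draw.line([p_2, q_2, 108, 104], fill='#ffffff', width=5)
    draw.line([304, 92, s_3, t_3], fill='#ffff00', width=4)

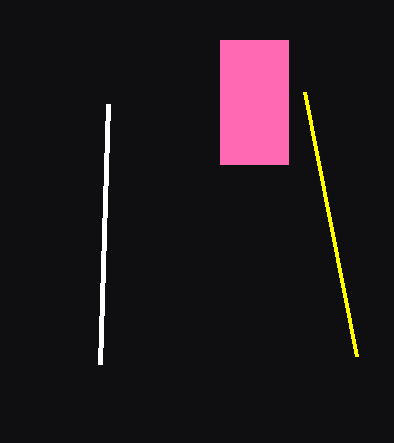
p_1 = 220, q_1 = 40, s_1 = 288, t_1 = 164, p_2 = 100, q_2 = 364, s_3 = 356, t_3 = 356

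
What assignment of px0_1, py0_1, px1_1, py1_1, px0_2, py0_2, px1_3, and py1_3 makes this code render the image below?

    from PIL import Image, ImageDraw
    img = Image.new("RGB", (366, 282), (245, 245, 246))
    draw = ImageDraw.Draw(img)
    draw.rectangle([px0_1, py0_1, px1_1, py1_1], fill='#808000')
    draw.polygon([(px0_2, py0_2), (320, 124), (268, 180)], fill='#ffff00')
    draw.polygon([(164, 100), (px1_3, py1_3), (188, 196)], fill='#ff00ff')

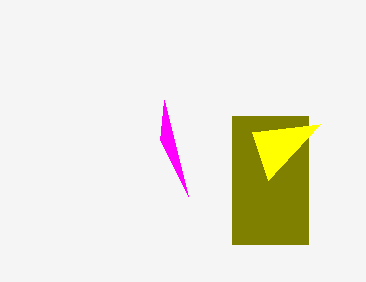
px0_1 = 232
py0_1 = 116
px1_1 = 308
py1_1 = 244
px0_2 = 252
py0_2 = 132
px1_3 = 160
py1_3 = 140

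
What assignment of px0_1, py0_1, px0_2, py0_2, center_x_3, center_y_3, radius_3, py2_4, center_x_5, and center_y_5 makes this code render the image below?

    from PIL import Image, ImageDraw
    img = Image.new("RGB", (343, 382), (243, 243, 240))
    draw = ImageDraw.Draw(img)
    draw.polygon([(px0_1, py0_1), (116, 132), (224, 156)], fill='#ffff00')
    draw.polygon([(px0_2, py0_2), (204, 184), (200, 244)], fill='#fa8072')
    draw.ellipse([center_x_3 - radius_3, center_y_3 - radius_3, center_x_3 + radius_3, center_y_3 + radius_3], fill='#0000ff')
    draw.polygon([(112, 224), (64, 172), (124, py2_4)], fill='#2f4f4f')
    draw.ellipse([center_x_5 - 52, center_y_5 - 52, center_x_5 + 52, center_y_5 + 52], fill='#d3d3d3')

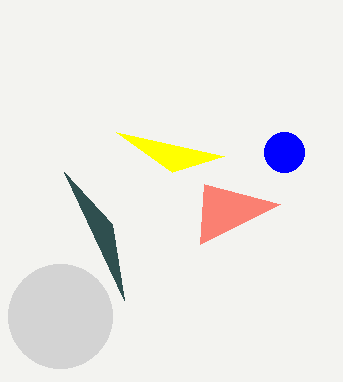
px0_1 = 172; py0_1 = 172; px0_2 = 280; py0_2 = 204; center_x_3 = 284; center_y_3 = 152; radius_3 = 20; py2_4 = 300; center_x_5 = 60; center_y_5 = 316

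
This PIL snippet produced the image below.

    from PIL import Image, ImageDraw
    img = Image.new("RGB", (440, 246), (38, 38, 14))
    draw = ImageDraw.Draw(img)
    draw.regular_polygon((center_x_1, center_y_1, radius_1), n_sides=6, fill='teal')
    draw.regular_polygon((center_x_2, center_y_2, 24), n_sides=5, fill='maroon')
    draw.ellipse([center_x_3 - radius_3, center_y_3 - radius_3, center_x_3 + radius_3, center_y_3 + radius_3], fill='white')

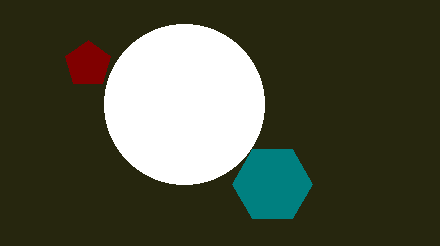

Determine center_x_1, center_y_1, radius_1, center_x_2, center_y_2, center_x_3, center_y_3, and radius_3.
center_x_1 = 272
center_y_1 = 184
radius_1 = 40
center_x_2 = 88
center_y_2 = 64
center_x_3 = 184
center_y_3 = 104
radius_3 = 80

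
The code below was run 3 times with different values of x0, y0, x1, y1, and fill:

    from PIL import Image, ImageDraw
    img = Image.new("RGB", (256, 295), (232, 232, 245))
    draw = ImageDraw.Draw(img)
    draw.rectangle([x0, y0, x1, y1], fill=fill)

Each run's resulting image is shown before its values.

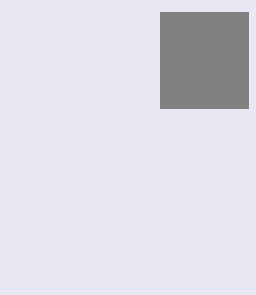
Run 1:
x0 = 160; y0 = 12; x1 = 248; y1 = 108; fill = 'gray'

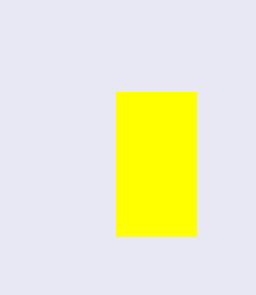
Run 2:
x0 = 116; y0 = 92; x1 = 196; y1 = 236; fill = 'yellow'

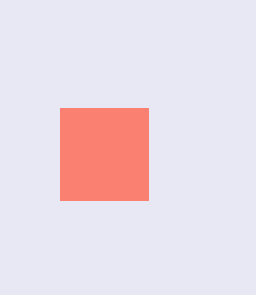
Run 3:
x0 = 60
y0 = 108
x1 = 148
y1 = 200
fill = 'salmon'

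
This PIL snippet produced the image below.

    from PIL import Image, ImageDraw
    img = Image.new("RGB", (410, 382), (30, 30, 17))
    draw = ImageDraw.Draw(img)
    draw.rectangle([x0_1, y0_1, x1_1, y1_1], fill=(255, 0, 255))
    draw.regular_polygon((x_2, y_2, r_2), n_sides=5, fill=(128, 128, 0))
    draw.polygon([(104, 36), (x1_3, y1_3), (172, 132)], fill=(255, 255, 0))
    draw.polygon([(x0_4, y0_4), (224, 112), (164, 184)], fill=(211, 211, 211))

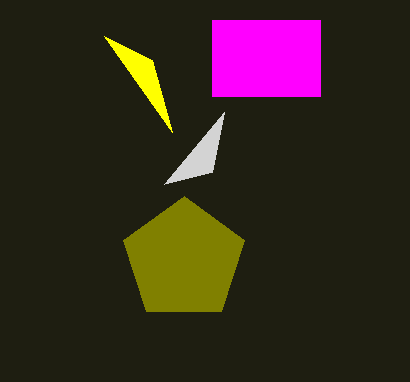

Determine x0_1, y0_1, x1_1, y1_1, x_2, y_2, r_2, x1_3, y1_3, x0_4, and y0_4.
x0_1 = 212, y0_1 = 20, x1_1 = 320, y1_1 = 96, x_2 = 184, y_2 = 260, r_2 = 64, x1_3 = 152, y1_3 = 60, x0_4 = 212, y0_4 = 172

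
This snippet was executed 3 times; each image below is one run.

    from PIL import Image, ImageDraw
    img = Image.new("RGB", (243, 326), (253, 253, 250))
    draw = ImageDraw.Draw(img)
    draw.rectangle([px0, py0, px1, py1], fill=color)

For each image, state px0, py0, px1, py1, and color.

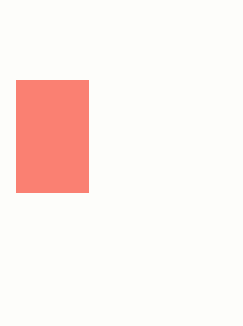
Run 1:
px0 = 16; py0 = 80; px1 = 88; py1 = 192; color = 'salmon'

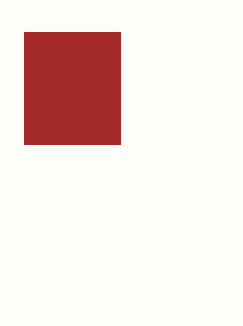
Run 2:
px0 = 24
py0 = 32
px1 = 120
py1 = 144
color = 'brown'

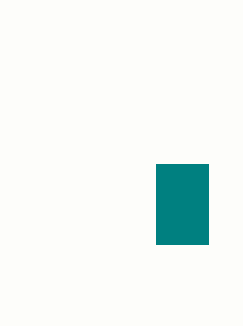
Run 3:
px0 = 156, py0 = 164, px1 = 208, py1 = 244, color = 'teal'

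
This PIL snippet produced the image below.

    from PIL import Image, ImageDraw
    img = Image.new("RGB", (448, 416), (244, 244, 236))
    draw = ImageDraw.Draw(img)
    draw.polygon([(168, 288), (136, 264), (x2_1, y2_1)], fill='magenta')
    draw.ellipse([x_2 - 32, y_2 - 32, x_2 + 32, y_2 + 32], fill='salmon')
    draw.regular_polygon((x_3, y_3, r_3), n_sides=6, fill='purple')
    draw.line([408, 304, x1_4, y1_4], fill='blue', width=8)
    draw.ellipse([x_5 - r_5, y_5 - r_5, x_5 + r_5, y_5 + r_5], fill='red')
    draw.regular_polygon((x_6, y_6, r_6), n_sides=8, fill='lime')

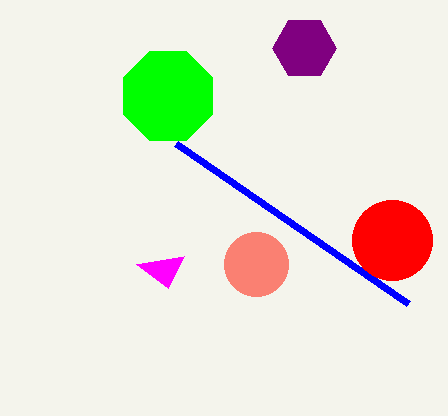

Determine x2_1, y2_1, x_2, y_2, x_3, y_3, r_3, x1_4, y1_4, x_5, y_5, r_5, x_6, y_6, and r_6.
x2_1 = 184; y2_1 = 256; x_2 = 256; y_2 = 264; x_3 = 304; y_3 = 48; r_3 = 32; x1_4 = 176; y1_4 = 144; x_5 = 392; y_5 = 240; r_5 = 40; x_6 = 168; y_6 = 96; r_6 = 48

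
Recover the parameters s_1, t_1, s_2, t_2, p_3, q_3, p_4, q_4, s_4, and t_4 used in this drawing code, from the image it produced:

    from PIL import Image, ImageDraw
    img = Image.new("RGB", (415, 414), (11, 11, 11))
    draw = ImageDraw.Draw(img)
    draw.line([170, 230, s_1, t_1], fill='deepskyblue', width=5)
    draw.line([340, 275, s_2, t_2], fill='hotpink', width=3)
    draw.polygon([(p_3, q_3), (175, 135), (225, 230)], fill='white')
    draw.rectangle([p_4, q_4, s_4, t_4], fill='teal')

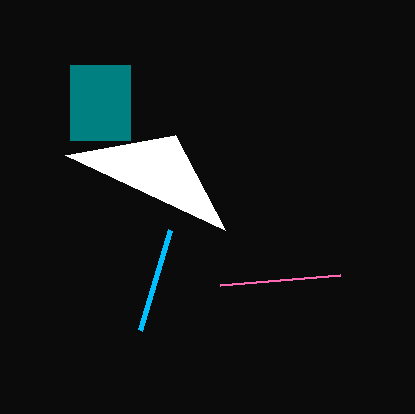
s_1 = 140, t_1 = 330, s_2 = 220, t_2 = 285, p_3 = 65, q_3 = 155, p_4 = 70, q_4 = 65, s_4 = 130, t_4 = 140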